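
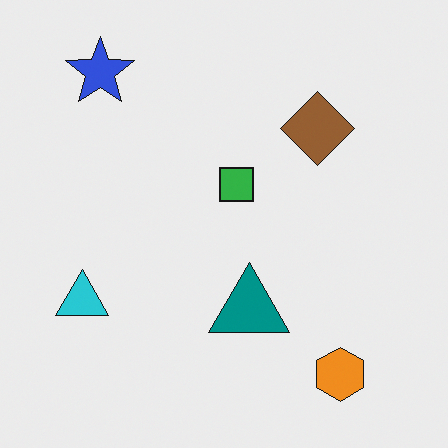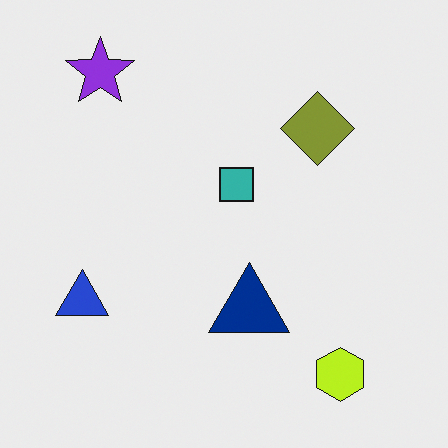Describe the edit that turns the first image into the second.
This is the original image hue-shifted by a small amount.

Every shape's color has rotated by the same amount around the hue wheel — a uniform hue shift.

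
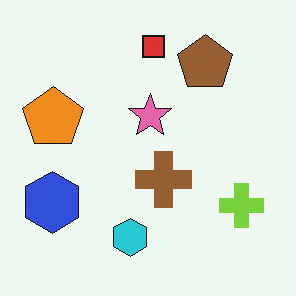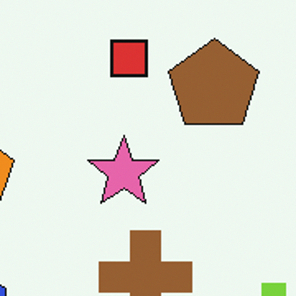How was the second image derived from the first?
The transformation is: cropped to a noticeably smaller region and rescaled.

The visible shapes are larger and the field of view is narrower; shapes near the original edges may be partly or wholly outside the frame — a crop-and-rescale.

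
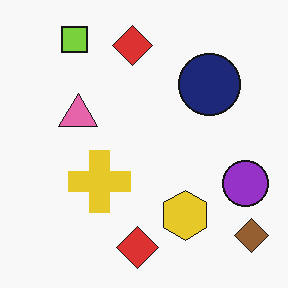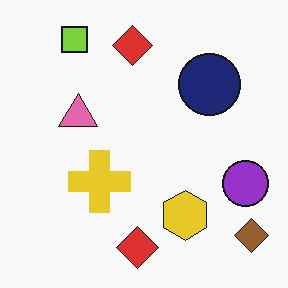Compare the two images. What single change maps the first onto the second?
This is the original image JPEG-compressed with visible artifacts.

Blocky 8×8 compression artifacts appear around shape edges and the flat background shows ringing — characteristic JPEG degradation.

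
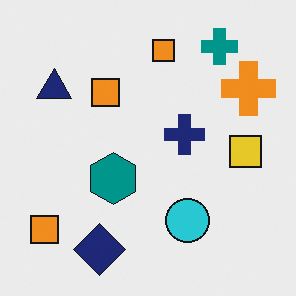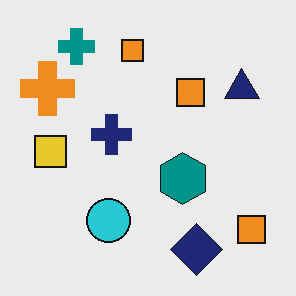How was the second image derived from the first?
This is the original image flipped horizontally (left ↔ right).

The orange cross is in the top-right of the first image and the top-left of the second — shapes on opposite sides of the vertical midline have swapped in a mirror flip.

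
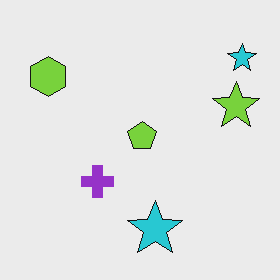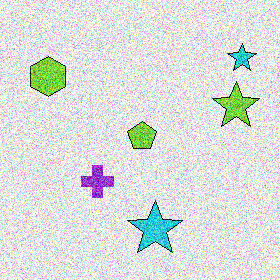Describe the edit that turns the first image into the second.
The transformation is: degraded with strong gaussian noise.

Random speckle covers the whole image, including the flat background.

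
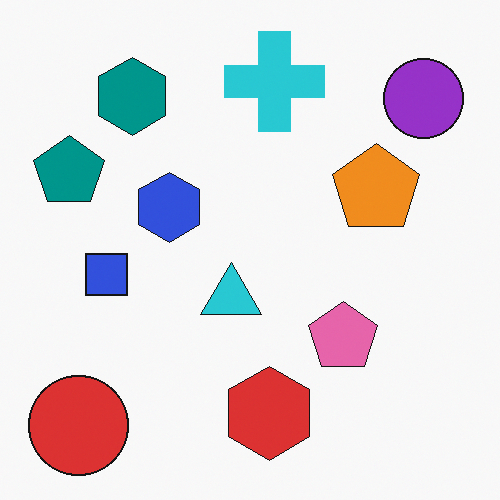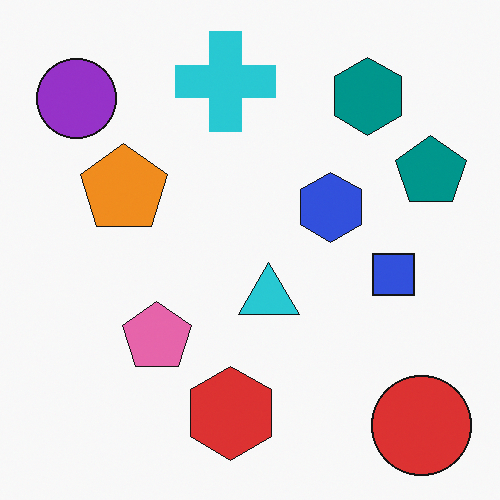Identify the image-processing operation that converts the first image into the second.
The second image is the first flipped horizontally (left ↔ right).

The teal pentagon is in the left of the first image and the right of the second — shapes on opposite sides of the vertical midline have swapped in a mirror flip.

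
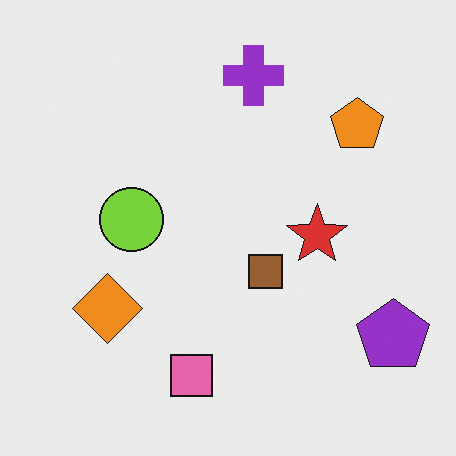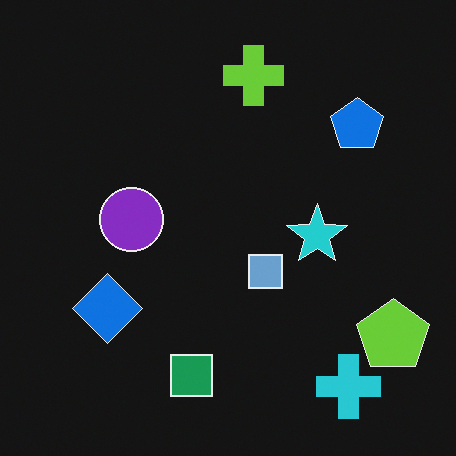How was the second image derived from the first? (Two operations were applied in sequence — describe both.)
It was color-inverted (negative), then overlaid with an additional cyan cross.

The light background has become dark and every shape's color is its complement — a photographic negative. A cyan cross appears in the second image that is absent from the first.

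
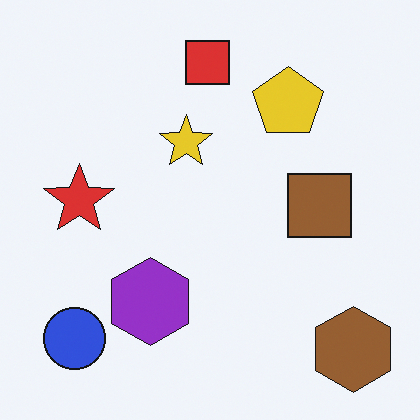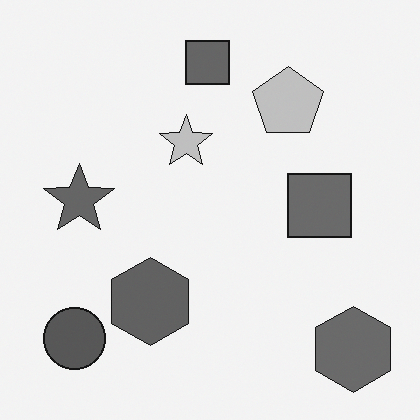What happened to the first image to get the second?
The second image is the first converted to grayscale.

All color is removed — every shape is now a shade of grey.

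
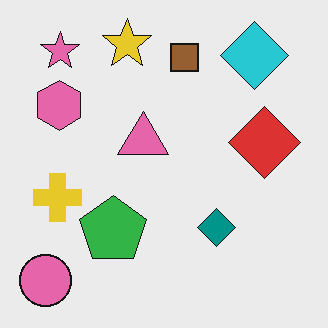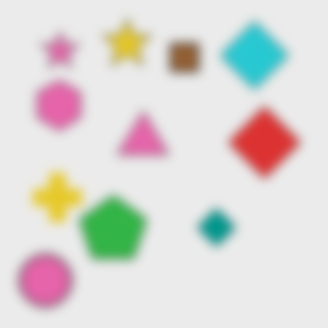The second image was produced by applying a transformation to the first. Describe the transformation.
It was strongly gaussian-blurred.

Shape edges and outlines are uniformly softened across the whole image.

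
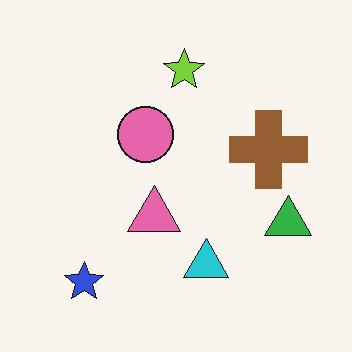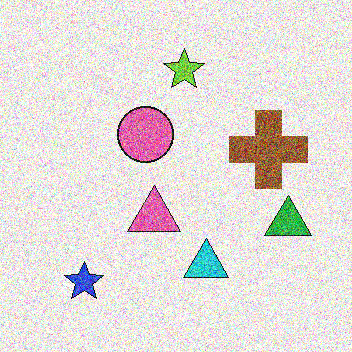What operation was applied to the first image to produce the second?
The image was degraded with a thick layer of grain.

Random speckle covers the whole image, including the flat background.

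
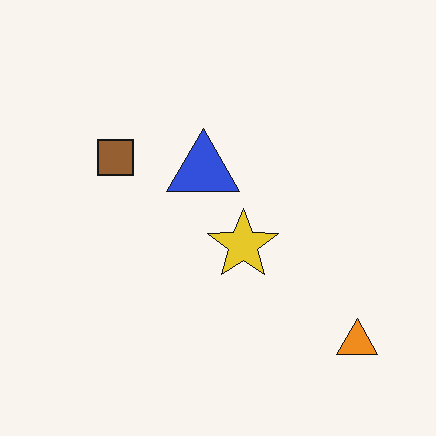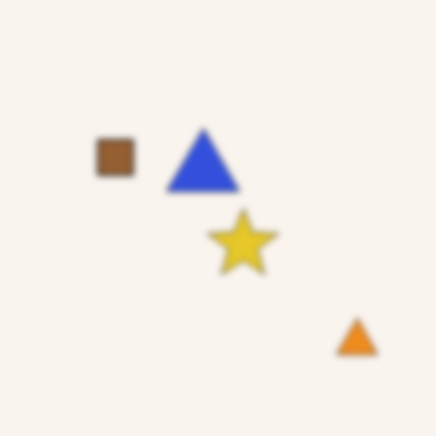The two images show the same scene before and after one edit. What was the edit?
The second image is the first moderately blurred.

Shape edges and outlines are uniformly softened across the whole image.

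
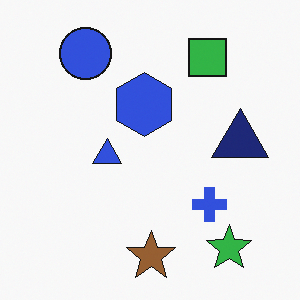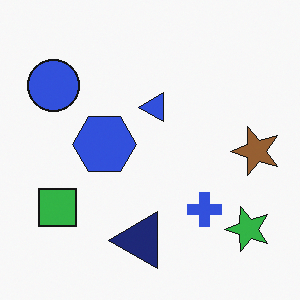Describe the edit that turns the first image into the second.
Transposed (reflected across the top-left ↔ bottom-right diagonal).

Shapes have swapped their row and column positions — what was in the top-right is now in the bottom-left — a diagonal reflection.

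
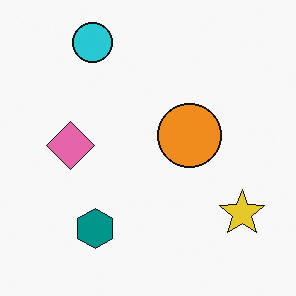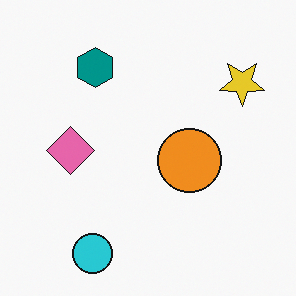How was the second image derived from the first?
The image was flipped vertically (top ↔ bottom).

The cyan circle is in the top-left of the first image and the bottom-left of the second — shapes on opposite sides of the horizontal midline have swapped in a mirror flip.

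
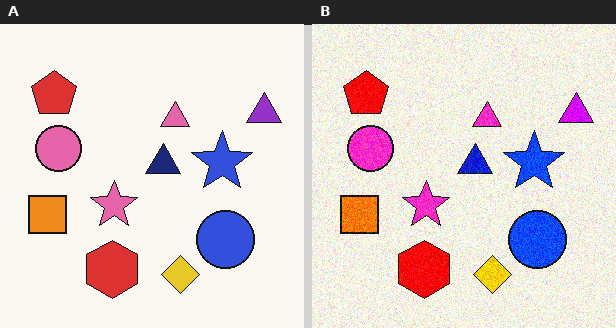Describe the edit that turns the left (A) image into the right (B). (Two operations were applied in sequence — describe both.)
It was made much more vivid (saturation change), then degraded with moderate additive noise.

All colors are more vivid — a global saturation change. Random speckle covers the whole image, including the flat background.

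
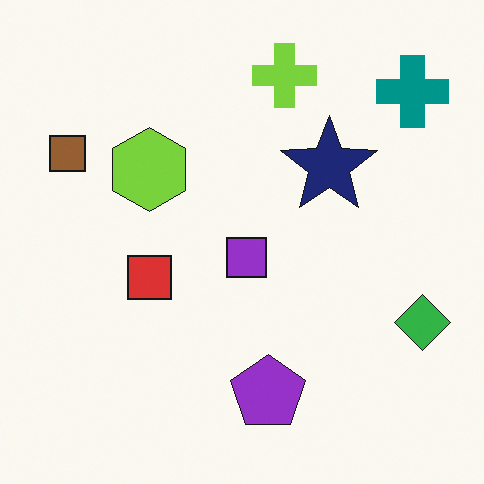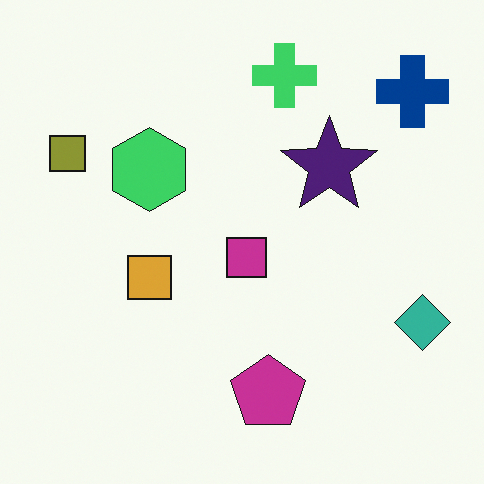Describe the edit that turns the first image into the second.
Hue-shifted slightly.

Every shape's color has rotated by the same amount around the hue wheel — a uniform hue shift.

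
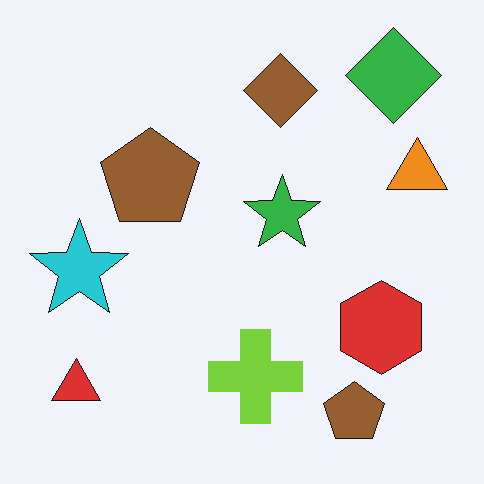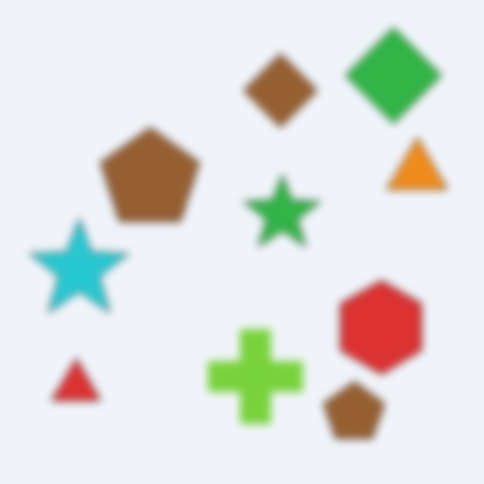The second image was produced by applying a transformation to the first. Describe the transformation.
It was moderately blurred.

Shape edges and outlines are uniformly softened across the whole image.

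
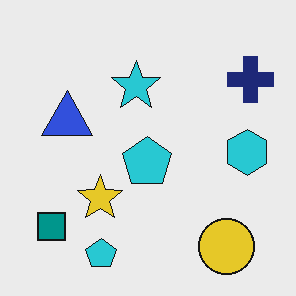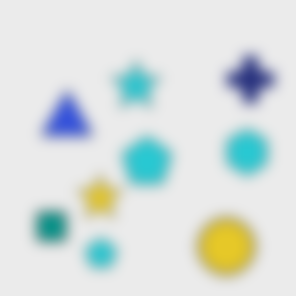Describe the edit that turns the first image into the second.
The image was strongly gaussian-blurred.

Shape edges and outlines are uniformly softened across the whole image.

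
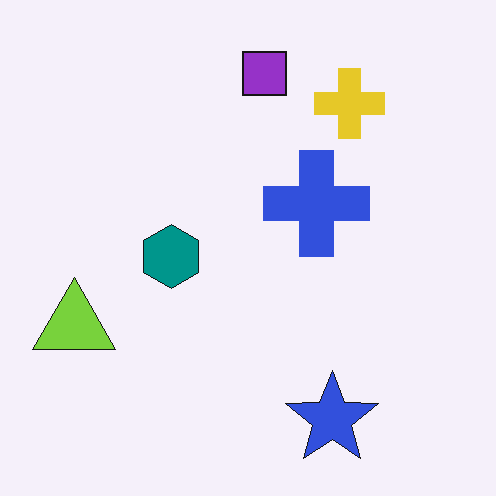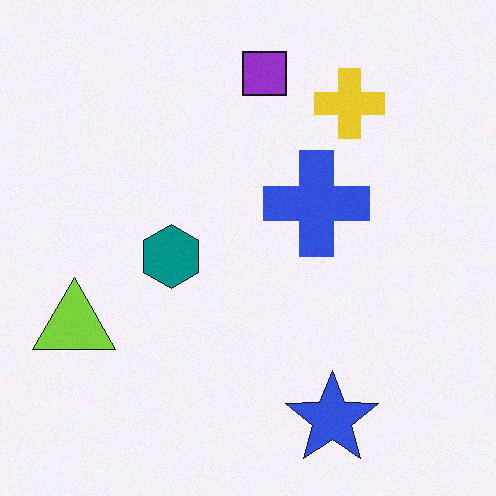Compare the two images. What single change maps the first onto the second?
Degraded with light additive noise.

Random speckle covers the whole image, including the flat background.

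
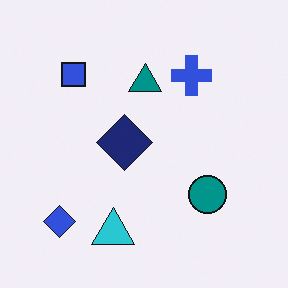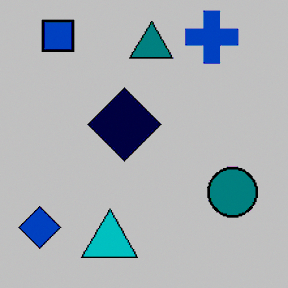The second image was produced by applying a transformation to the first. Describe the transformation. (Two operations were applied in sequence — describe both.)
Cropped to a modestly smaller region and rescaled, then aggressively posterized.

The visible shapes are larger and the field of view is narrower; shapes near the original edges may be partly or wholly outside the frame — a crop-and-rescale. Each flat color has snapped to a coarser quantized level — most visibly, the near-white background has dropped to a flat grey.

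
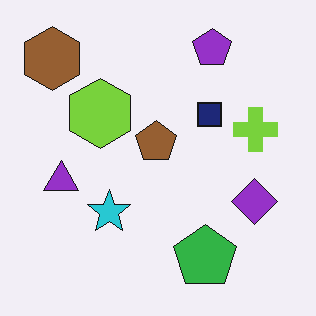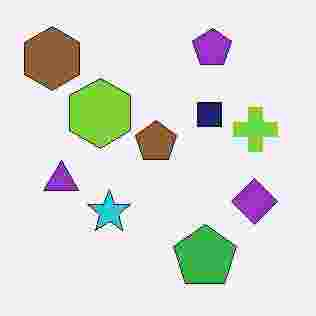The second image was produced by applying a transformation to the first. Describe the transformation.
The transformation is: degraded with heavy JPEG compression.

Blocky 8×8 compression artifacts appear around shape edges and the flat background shows ringing — characteristic JPEG degradation.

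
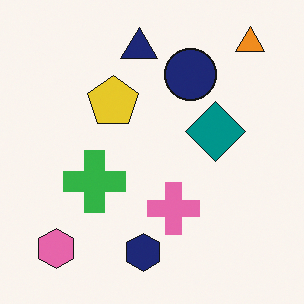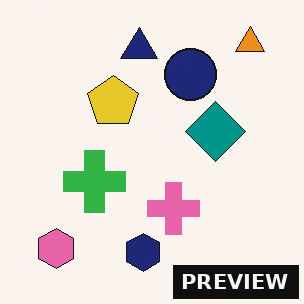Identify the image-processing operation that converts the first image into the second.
The image was watermarked with the text "PREVIEW" in the lower-right corner.

A dark label reading "PREVIEW" appears in the lower-right corner.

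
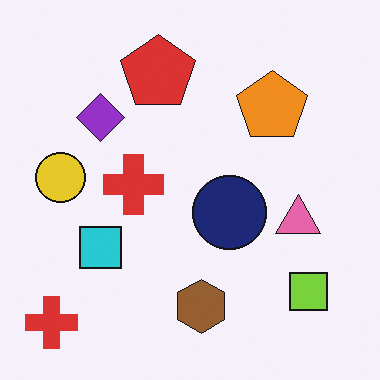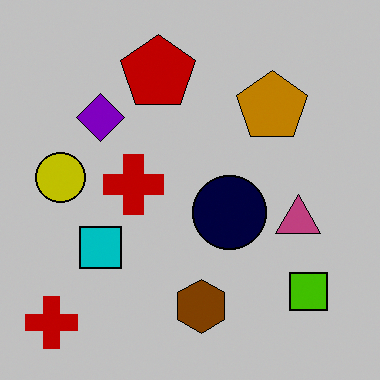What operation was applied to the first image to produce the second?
The transformation is: aggressively posterized.

Each flat color has snapped to a coarser quantized level — most visibly, the near-white background has dropped to a flat grey.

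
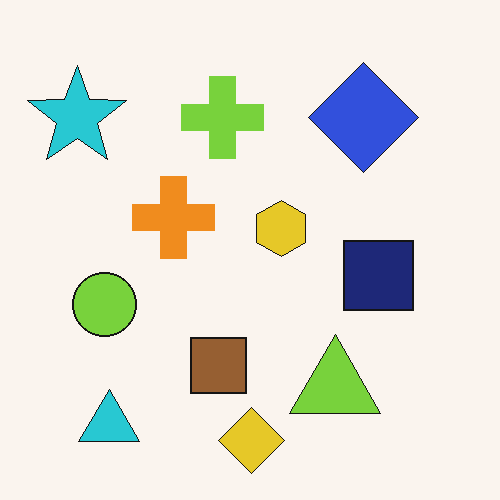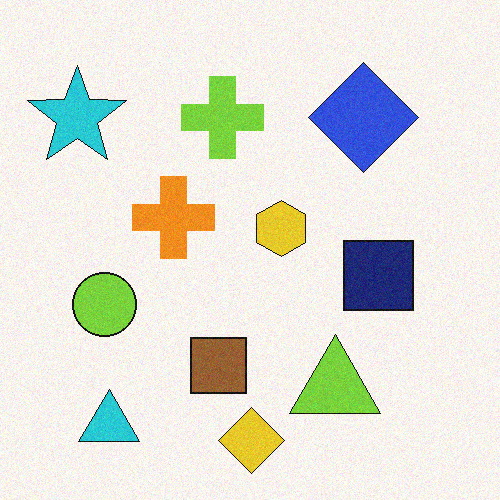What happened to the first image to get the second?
It was degraded with light additive noise.

Random speckle covers the whole image, including the flat background.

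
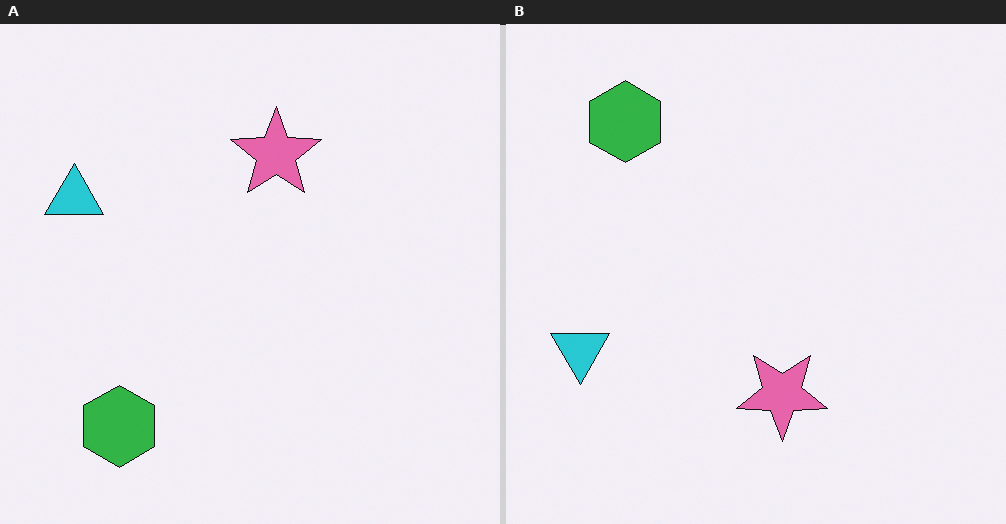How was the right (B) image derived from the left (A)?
The right (B) image is the left (A) flipped vertically (top ↔ bottom).

The green hexagon is in the bottom-left of the left (A) image and the top-left of the right (B) — shapes on opposite sides of the horizontal midline have swapped in a mirror flip.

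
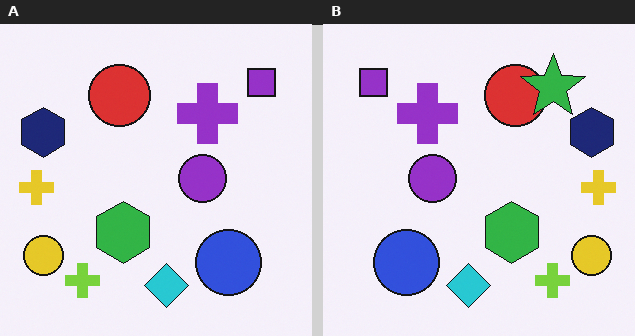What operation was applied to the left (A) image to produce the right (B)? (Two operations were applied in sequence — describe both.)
This is the original image flipped horizontally (left ↔ right), then overlaid with an additional green star.

The yellow cross is in the left of the left (A) image and the right of the right (B) — shapes on opposite sides of the vertical midline have swapped in a mirror flip. A green star appears in the right (B) image that is absent from the left (A).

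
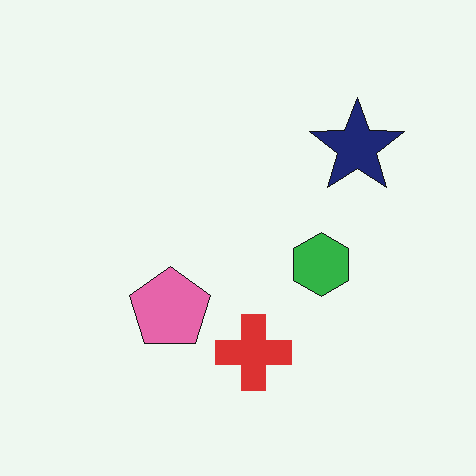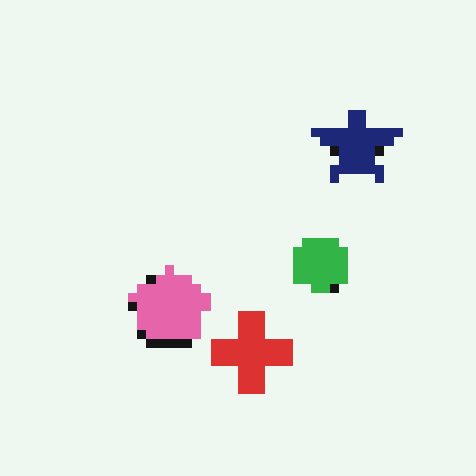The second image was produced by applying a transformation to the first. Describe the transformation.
Coarsely pixelated.

Shapes are reduced to large square blocks; fine edges and outlines are lost — a downscale-then-upscale (mosaic) effect.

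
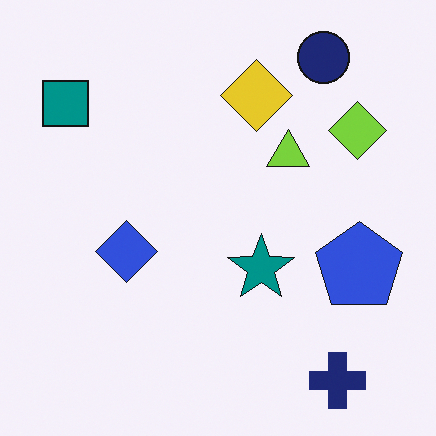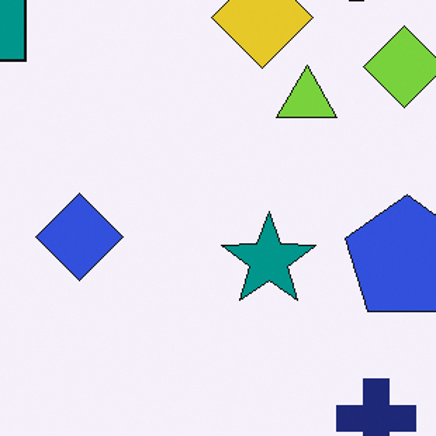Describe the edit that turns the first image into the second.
The second image is the first cropped to a modestly smaller region and rescaled.

The visible shapes are larger and the field of view is narrower; shapes near the original edges may be partly or wholly outside the frame — a crop-and-rescale.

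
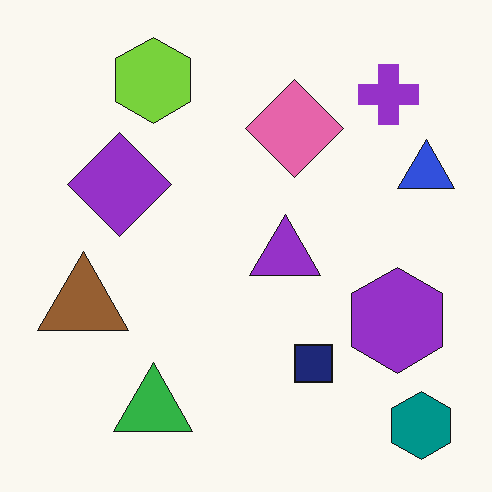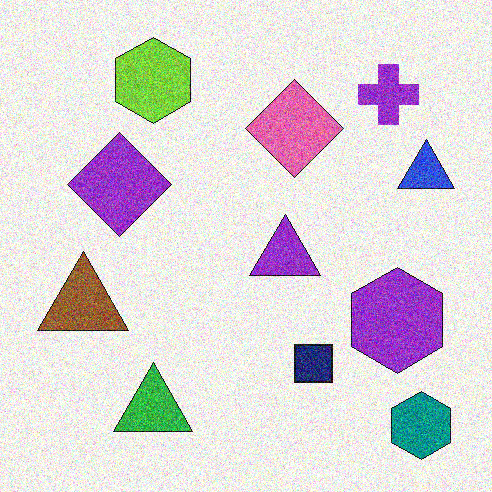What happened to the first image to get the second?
The image was degraded with a thick layer of grain.

Random speckle covers the whole image, including the flat background.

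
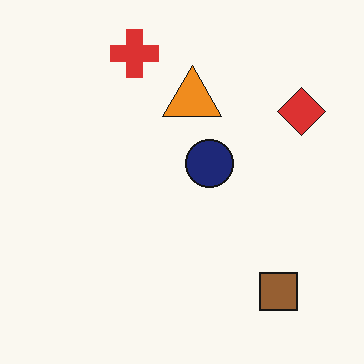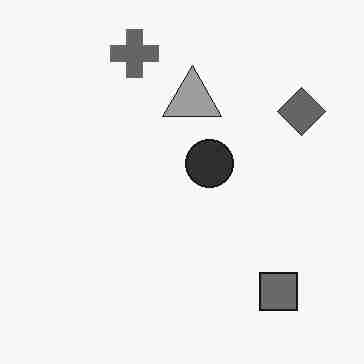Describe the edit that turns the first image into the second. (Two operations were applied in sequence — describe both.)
The transformation is: converted to grayscale, then degraded with heavy JPEG compression.

All color is removed — every shape is now a shade of grey. Blocky 8×8 compression artifacts appear around shape edges and the flat background shows ringing — characteristic JPEG degradation.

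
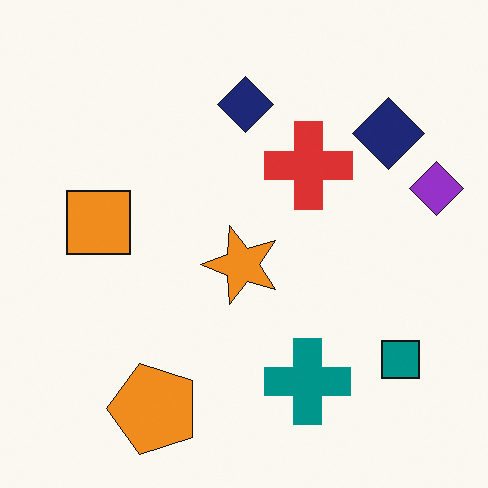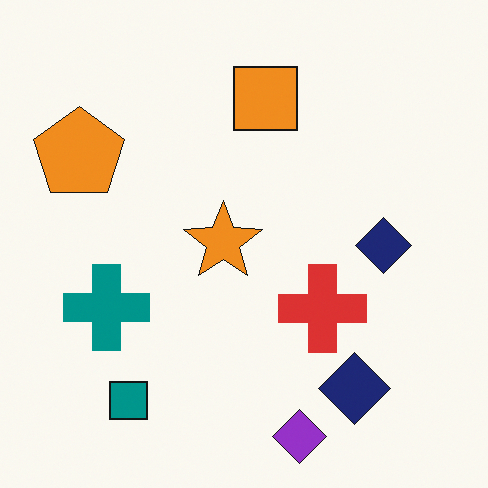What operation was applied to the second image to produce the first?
This is the original image rotated 90° counter-clockwise.

The purple diamond sits in the bottom of the second image and the right of the first — consistent with a whole-image 90° counter-clockwise rotation.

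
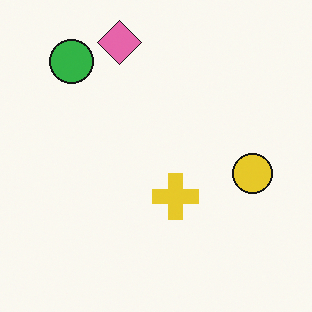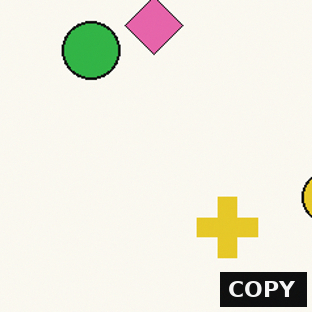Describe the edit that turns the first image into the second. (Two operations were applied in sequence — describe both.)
The transformation is: cropped slightly and scaled back up, then watermarked with the text "COPY" in the lower-right corner.

The visible shapes are larger and the field of view is narrower; shapes near the original edges may be partly or wholly outside the frame — a crop-and-rescale. A dark label reading "COPY" appears in the lower-right corner.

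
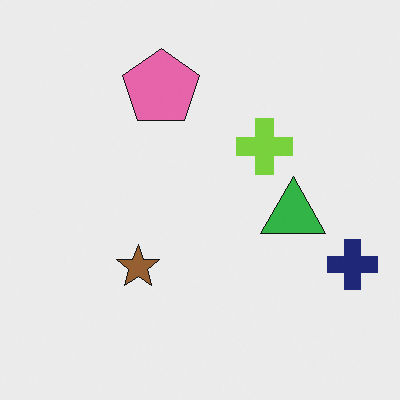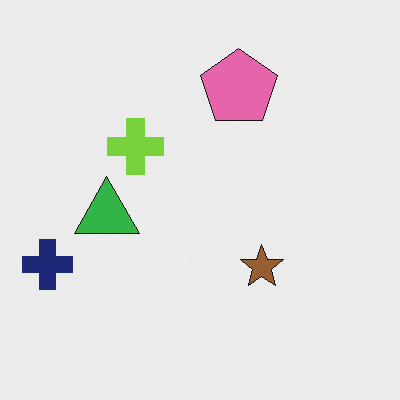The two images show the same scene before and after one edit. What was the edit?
This is the original image flipped horizontally (left ↔ right).

The navy cross is in the right of the first image and the left of the second — shapes on opposite sides of the vertical midline have swapped in a mirror flip.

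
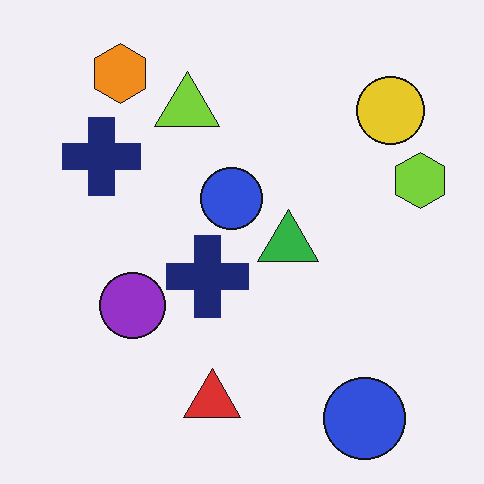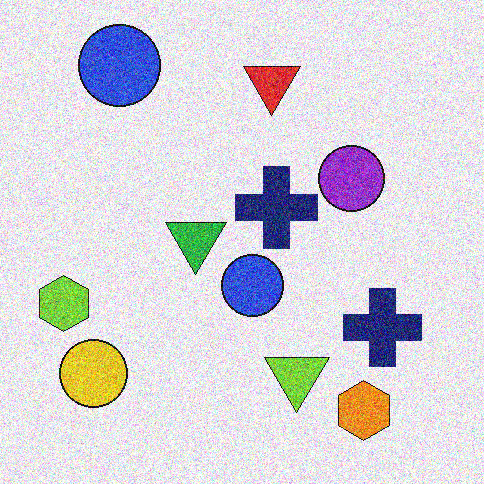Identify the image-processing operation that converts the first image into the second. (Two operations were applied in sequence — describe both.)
This is the original image rotated 180°, then degraded with strong gaussian noise.

The orange hexagon sits in the top-left of the first image and the bottom-right of the second — consistent with a whole-image 180° rotation. Random speckle covers the whole image, including the flat background.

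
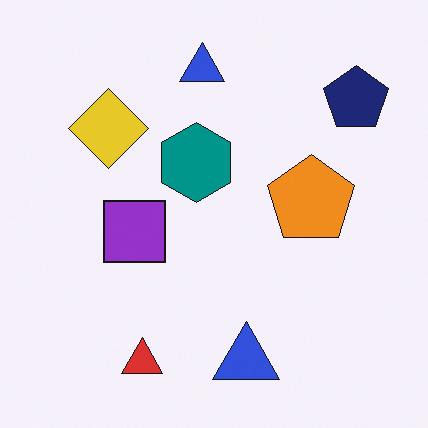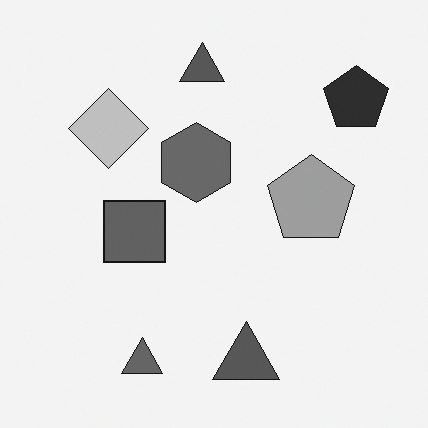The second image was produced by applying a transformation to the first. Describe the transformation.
The image was converted to grayscale.

All color is removed — every shape is now a shade of grey.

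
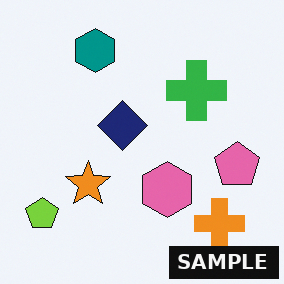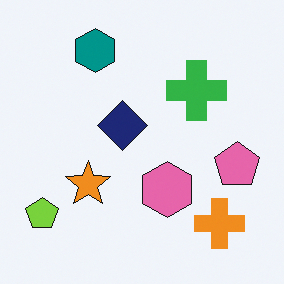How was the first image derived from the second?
The transformation is: watermarked with the text "SAMPLE" in the lower-right corner.

A dark label reading "SAMPLE" appears in the lower-right corner.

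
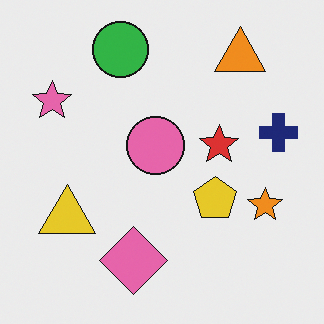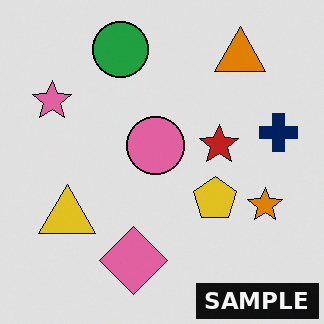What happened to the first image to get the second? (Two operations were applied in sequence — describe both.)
The transformation is: moderately posterized, then watermarked with the text "SAMPLE" in the lower-right corner.

Each flat color has snapped to a coarser quantized level — most visibly, the near-white background has dropped to a flat grey. A dark label reading "SAMPLE" appears in the lower-right corner.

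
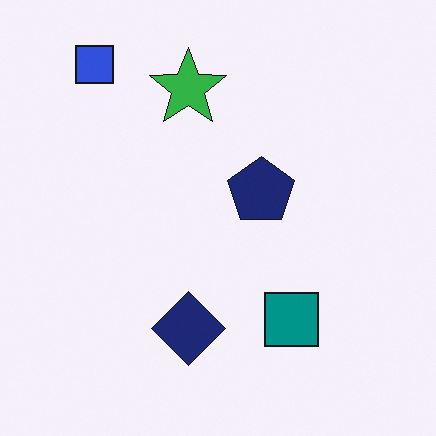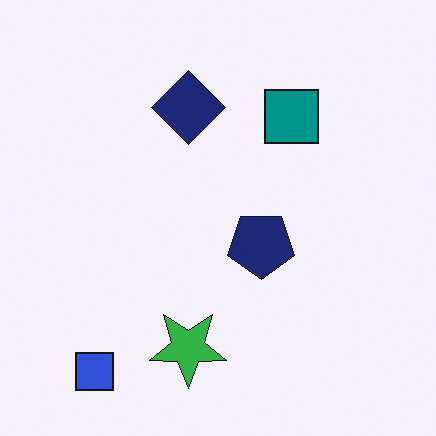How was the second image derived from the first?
The transformation is: flipped vertically (top ↔ bottom).

The blue square is in the top-left of the first image and the bottom-left of the second — shapes on opposite sides of the horizontal midline have swapped in a mirror flip.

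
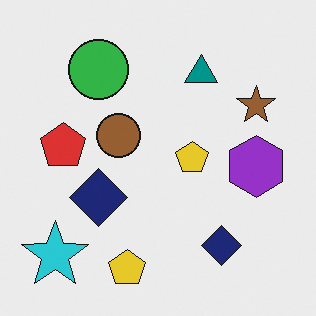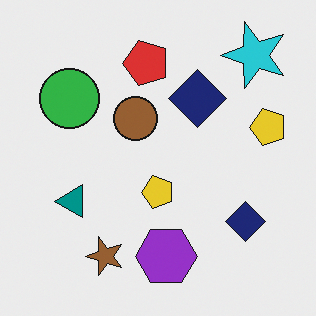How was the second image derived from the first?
This is the original image transposed (reflected across the top-left ↔ bottom-right diagonal).

Shapes have swapped their row and column positions — what was in the top-right is now in the bottom-left — a diagonal reflection.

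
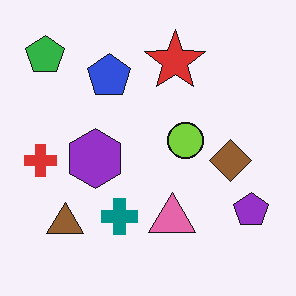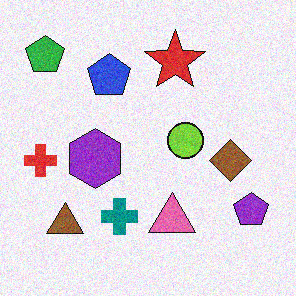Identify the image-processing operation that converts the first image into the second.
The image was degraded with visible gaussian noise.

Random speckle covers the whole image, including the flat background.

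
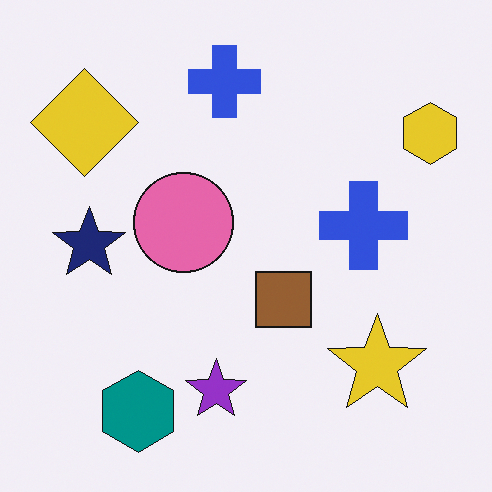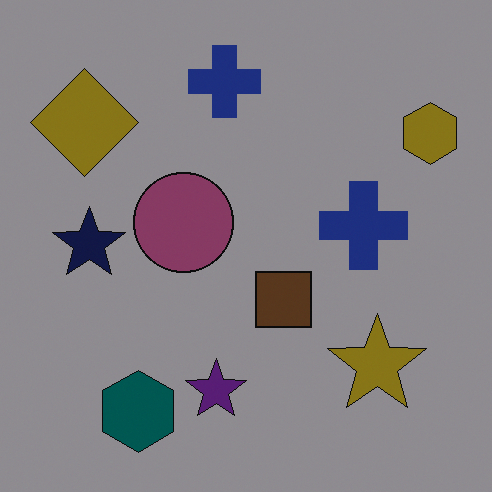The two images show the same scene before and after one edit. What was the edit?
It was substantially darkened.

Every pixel — background and shapes alike — is uniformly darkened.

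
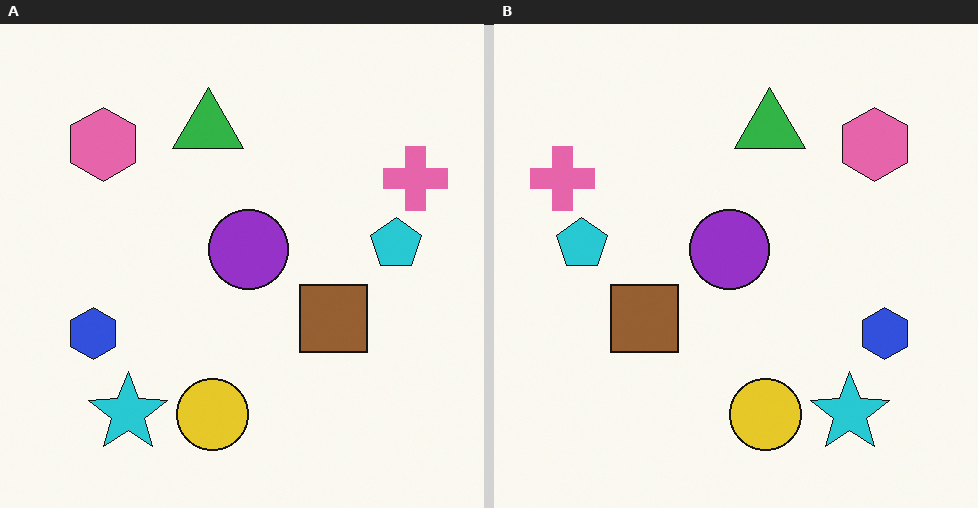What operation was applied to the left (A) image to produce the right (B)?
The right (B) image is the left (A) flipped horizontally (left ↔ right).

The pink cross is in the top-right of the left (A) image and the top-left of the right (B) — shapes on opposite sides of the vertical midline have swapped in a mirror flip.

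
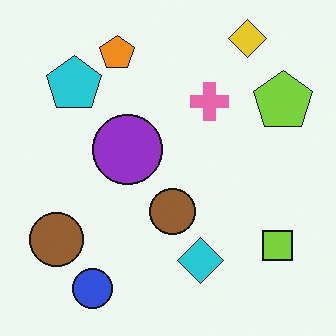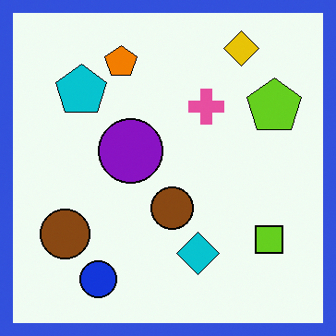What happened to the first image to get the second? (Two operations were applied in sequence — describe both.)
The second image is the first given slightly increased contrast, then framed with a blue border.

Tones are pushed away from mid-grey across the whole image — a global contrast change. A solid blue frame runs around the edge of the second image, with the content slightly shrunk inside it.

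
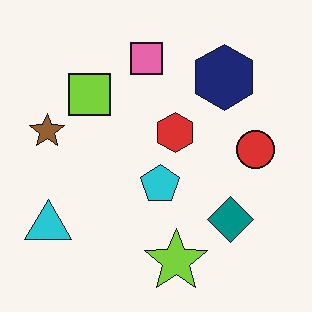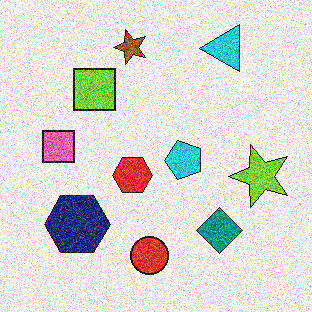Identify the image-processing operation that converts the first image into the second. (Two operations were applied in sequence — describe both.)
Transposed (reflected across the top-left ↔ bottom-right diagonal), then degraded with a thick layer of grain.

Shapes have swapped their row and column positions — what was in the top-right is now in the bottom-left — a diagonal reflection. Random speckle covers the whole image, including the flat background.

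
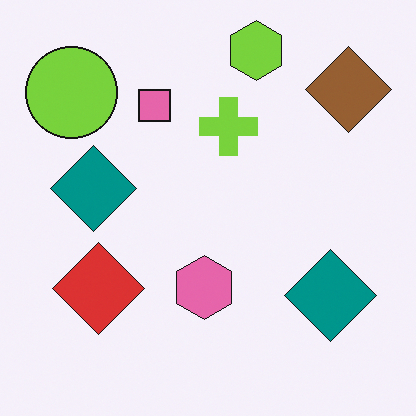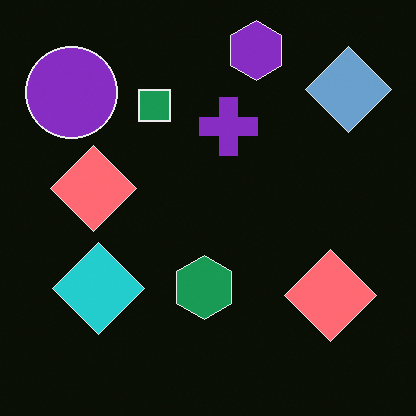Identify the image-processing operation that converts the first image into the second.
The image was color-inverted (negative).

The light background has become dark and every shape's color is its complement — a photographic negative.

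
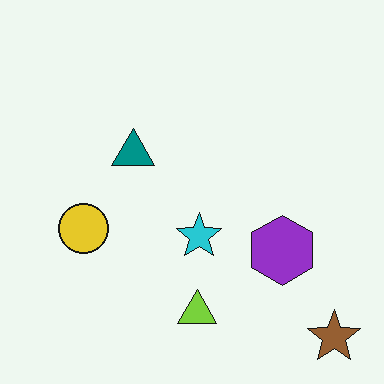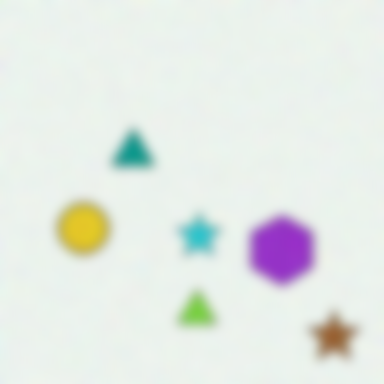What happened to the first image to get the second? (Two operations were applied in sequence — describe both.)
The transformation is: degraded with moderate additive noise, then strongly gaussian-blurred.

Random speckle covers the whole image, including the flat background. Shape edges and outlines are uniformly softened across the whole image.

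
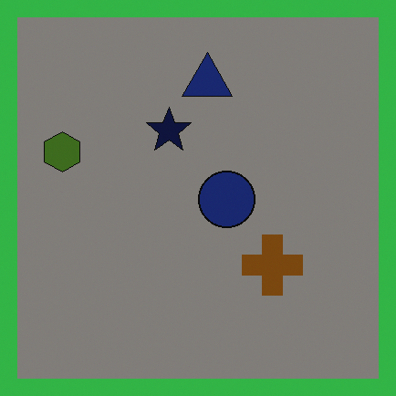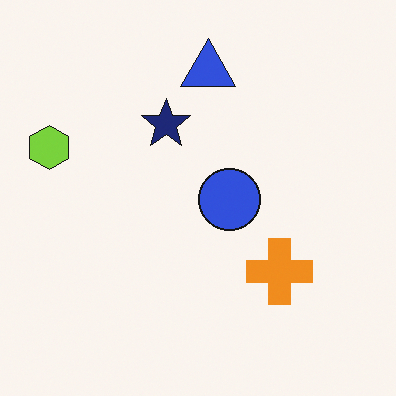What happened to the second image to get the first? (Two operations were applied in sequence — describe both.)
This is the original image darkened a lot, then framed with a green border.

Every pixel — background and shapes alike — is uniformly darkened. A solid green frame runs around the edge of the first image, with the content slightly shrunk inside it.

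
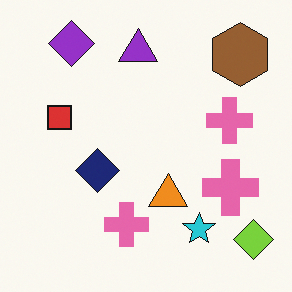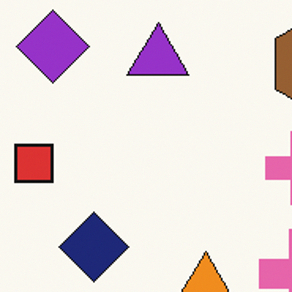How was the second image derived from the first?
It was cropped slightly and scaled back up.

The visible shapes are larger and the field of view is narrower; shapes near the original edges may be partly or wholly outside the frame — a crop-and-rescale.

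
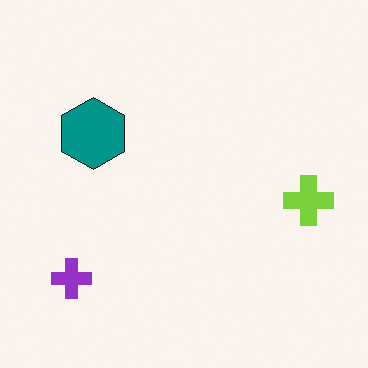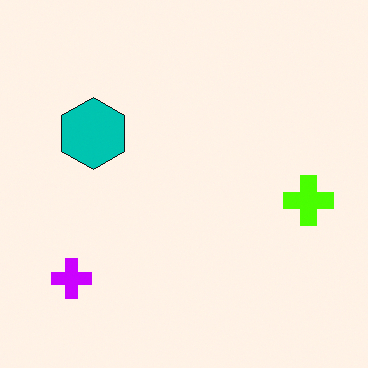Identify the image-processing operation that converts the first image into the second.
It was made much more vivid (saturation change).

All colors are more vivid — a global saturation change.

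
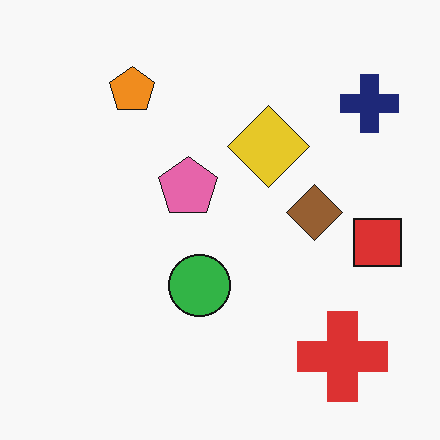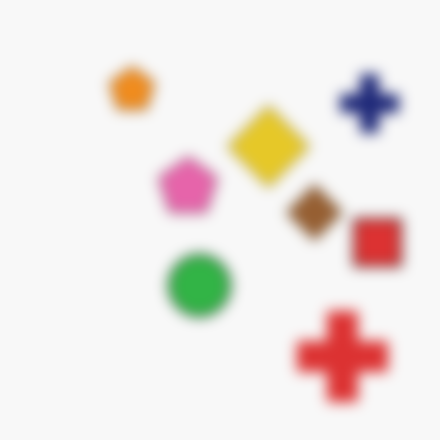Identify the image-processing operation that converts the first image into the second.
The second image is the first strongly gaussian-blurred.

Shape edges and outlines are uniformly softened across the whole image.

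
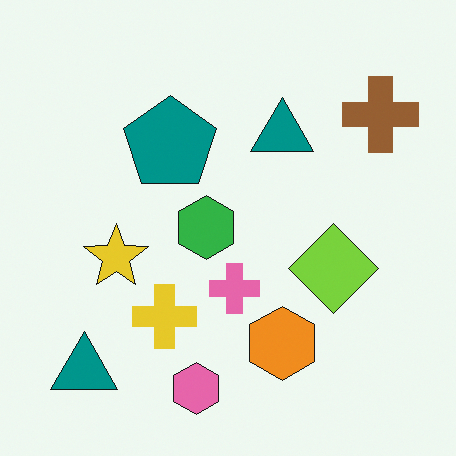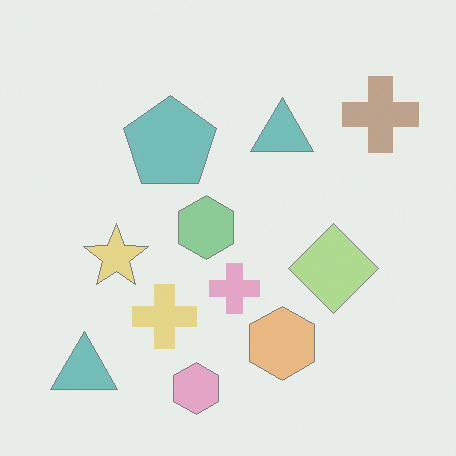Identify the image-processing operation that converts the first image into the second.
It was washed out (contrast reduced).

Tones are pushed toward mid-grey across the whole image — a global contrast change.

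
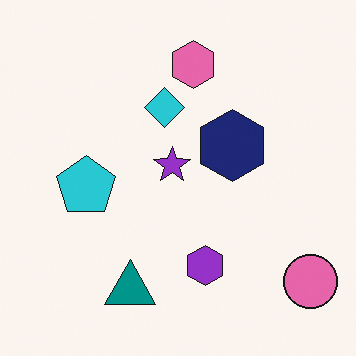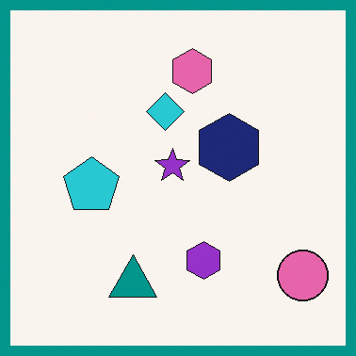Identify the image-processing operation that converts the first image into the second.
Framed with a teal border.

A solid teal frame runs around the edge of the second image, with the content slightly shrunk inside it.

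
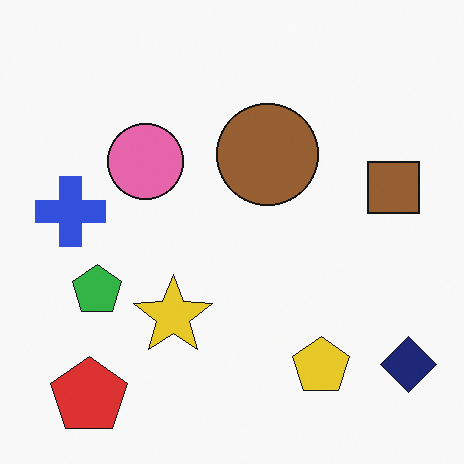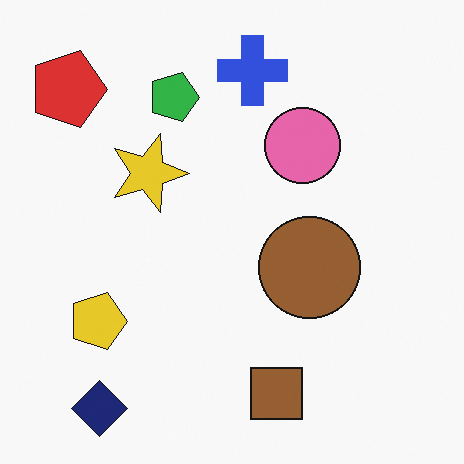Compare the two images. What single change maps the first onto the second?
The second image is the first rotated 90° clockwise.

The navy diamond sits in the bottom-right of the first image and the bottom-left of the second — consistent with a whole-image 90° clockwise rotation.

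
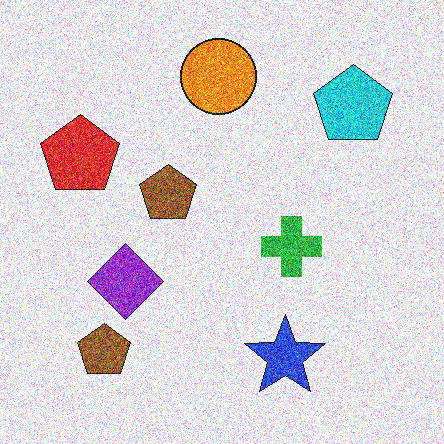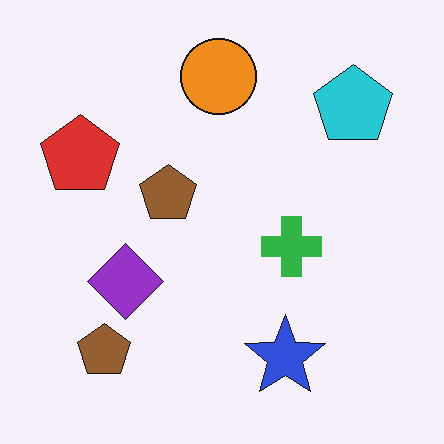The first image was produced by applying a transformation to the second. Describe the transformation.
The first image is the second degraded with a thick layer of grain.

Random speckle covers the whole image, including the flat background.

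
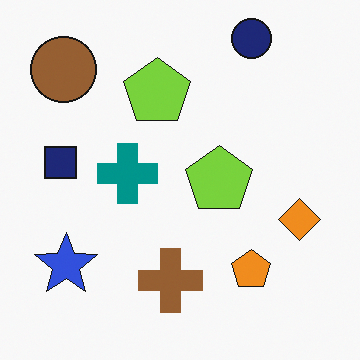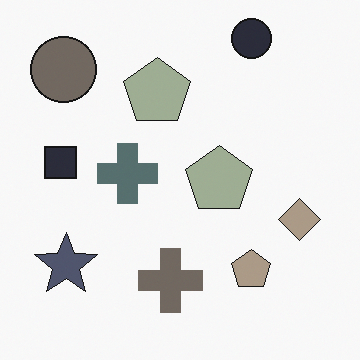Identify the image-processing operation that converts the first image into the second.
Made much more muted (saturation change).

All colors are more muted and greyish — a global saturation change.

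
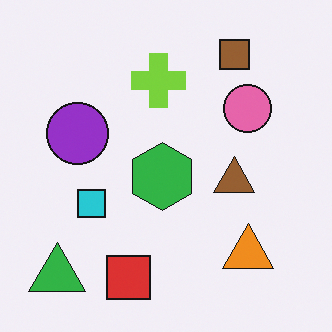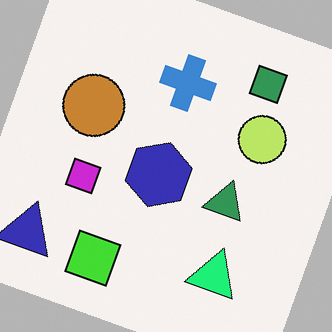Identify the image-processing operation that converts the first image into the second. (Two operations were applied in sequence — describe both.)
Hue-shifted by a moderate amount, then rotated clockwise by a moderate amount.

Every shape's color has rotated by the same amount around the hue wheel — a uniform hue shift. Every shape is tilted by the same angle and the image corners show triangular fill wedges — a whole-image rotation by a non-right angle.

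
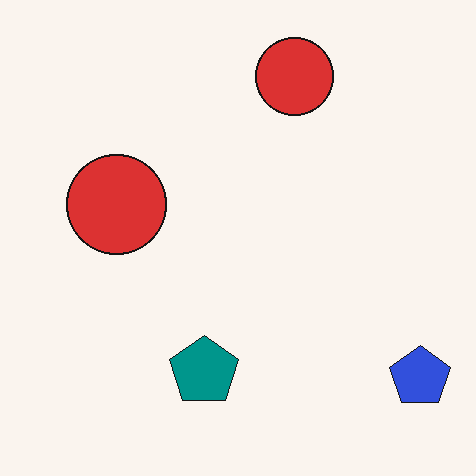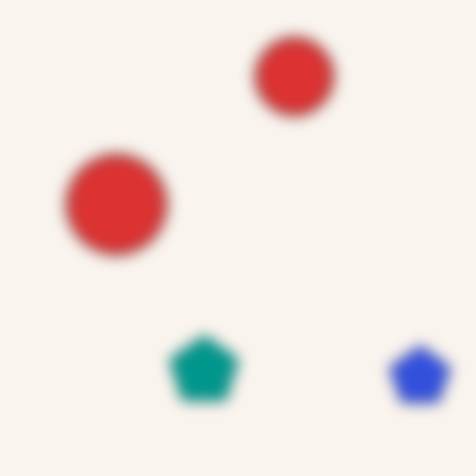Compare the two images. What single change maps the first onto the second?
It was heavily blurred.

Shape edges and outlines are uniformly softened across the whole image.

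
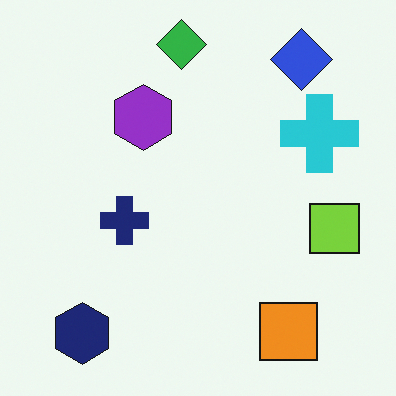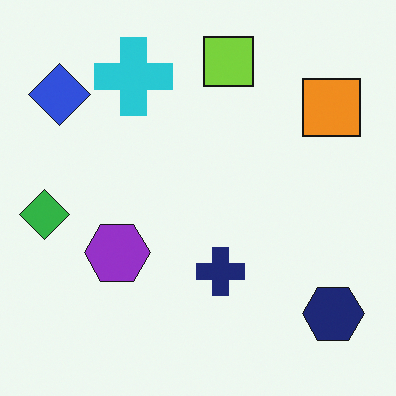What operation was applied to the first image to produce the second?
This is the original image rotated 90° counter-clockwise.

The navy hexagon sits in the bottom-left of the first image and the bottom-right of the second — consistent with a whole-image 90° counter-clockwise rotation.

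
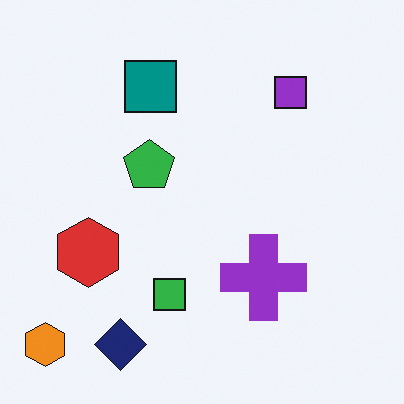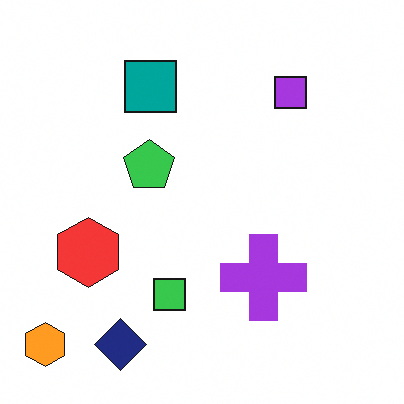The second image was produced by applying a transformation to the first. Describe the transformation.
It was brightened a little.

Every pixel — background and shapes alike — is uniformly brightened.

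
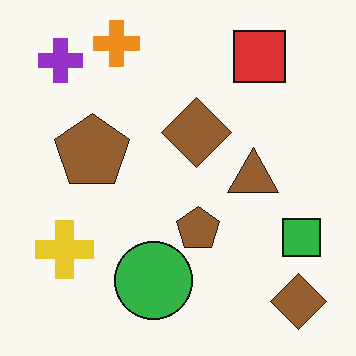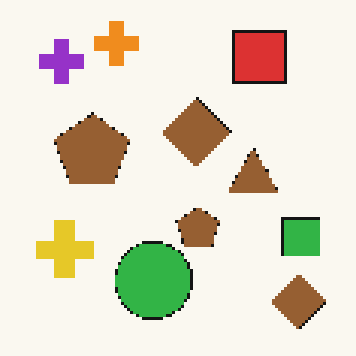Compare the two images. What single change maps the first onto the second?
The transformation is: lightly pixelated (a mild mosaic effect).

Shapes are reduced to large square blocks; fine edges and outlines are lost — a downscale-then-upscale (mosaic) effect.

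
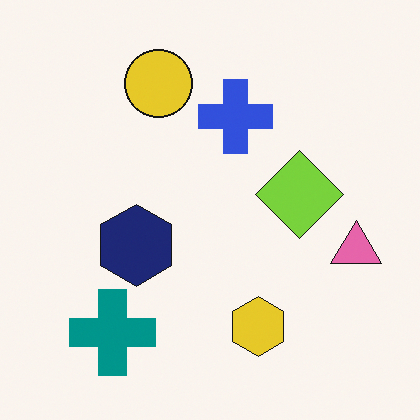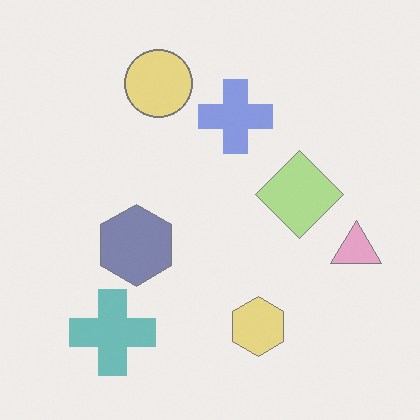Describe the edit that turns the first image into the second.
It was washed out (contrast reduced).

Tones are pushed toward mid-grey across the whole image — a global contrast change.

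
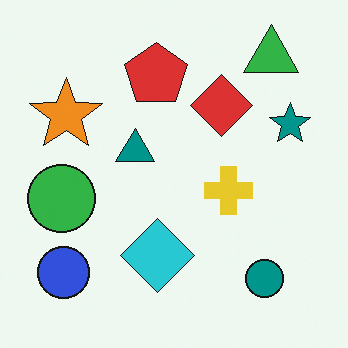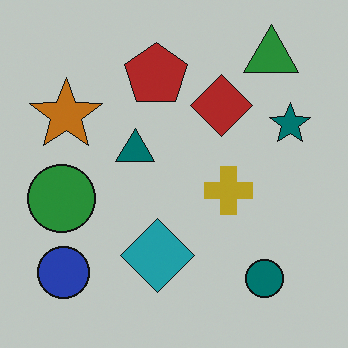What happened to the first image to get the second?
The transformation is: darkened a little.

Every pixel — background and shapes alike — is uniformly darkened.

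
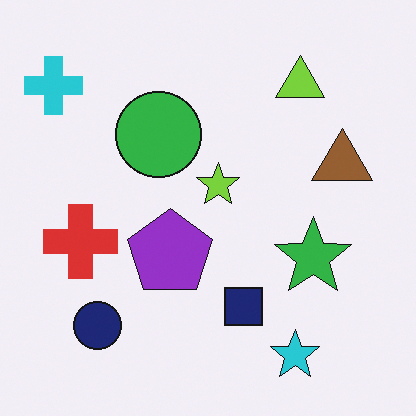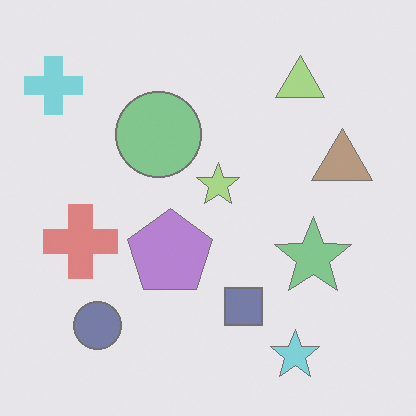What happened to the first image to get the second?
The second image is the first given much lower contrast.

Tones are pushed toward mid-grey across the whole image — a global contrast change.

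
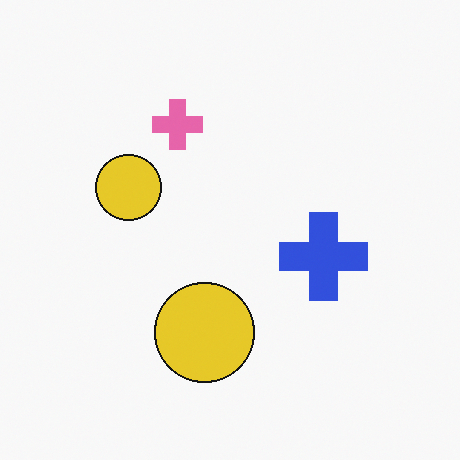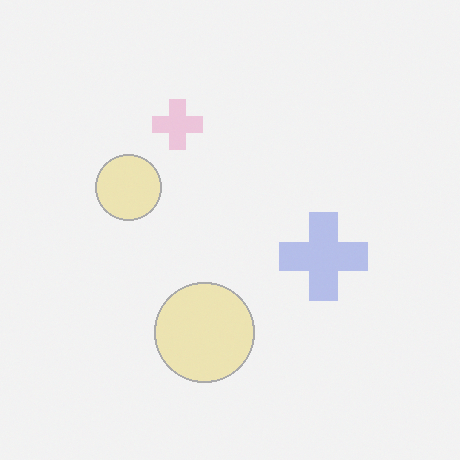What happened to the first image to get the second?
The transformation is: given much lower contrast.

Tones are pushed toward mid-grey across the whole image — a global contrast change.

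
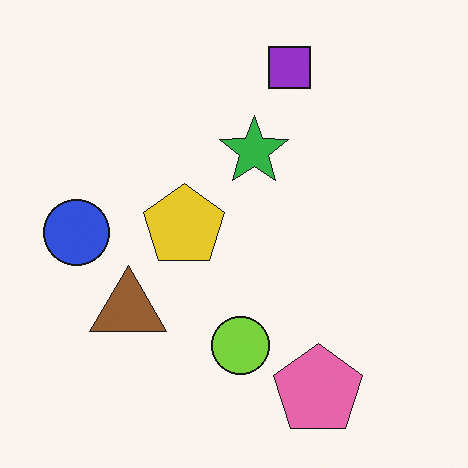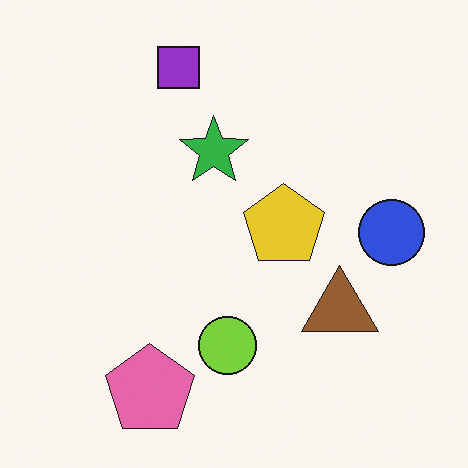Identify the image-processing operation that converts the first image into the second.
Flipped horizontally (left ↔ right).

The blue circle is in the left of the first image and the right of the second — shapes on opposite sides of the vertical midline have swapped in a mirror flip.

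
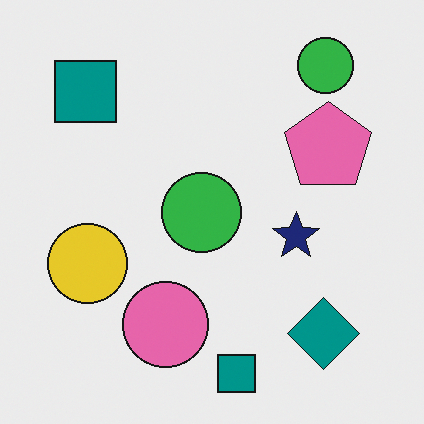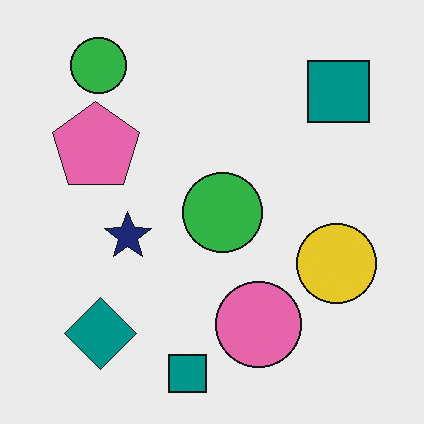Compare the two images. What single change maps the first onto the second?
The second image is the first flipped horizontally (left ↔ right).

The yellow circle is in the left of the first image and the right of the second — shapes on opposite sides of the vertical midline have swapped in a mirror flip.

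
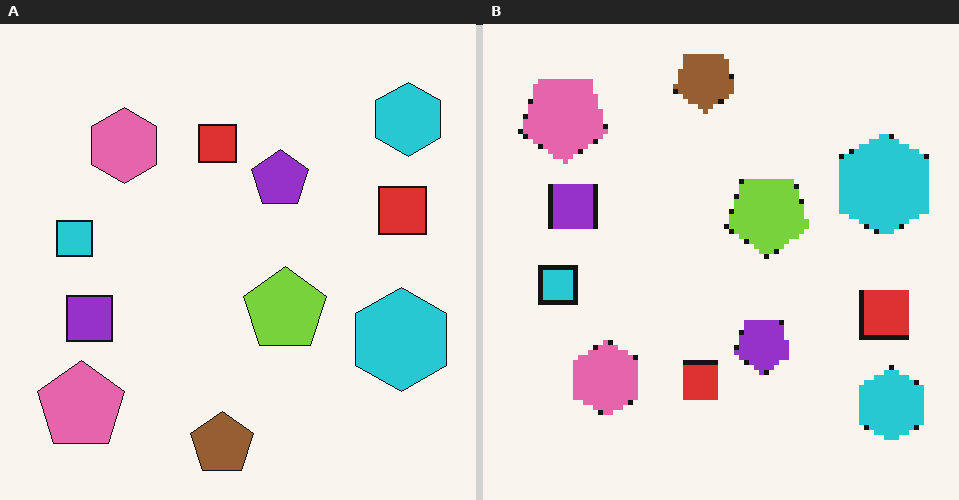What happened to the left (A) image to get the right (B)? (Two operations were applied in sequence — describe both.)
Flipped vertically (top ↔ bottom), then mildly pixelated.

The brown pentagon is in the bottom of the left (A) image and the top of the right (B) — shapes on opposite sides of the horizontal midline have swapped in a mirror flip. Shapes are reduced to large square blocks; fine edges and outlines are lost — a downscale-then-upscale (mosaic) effect.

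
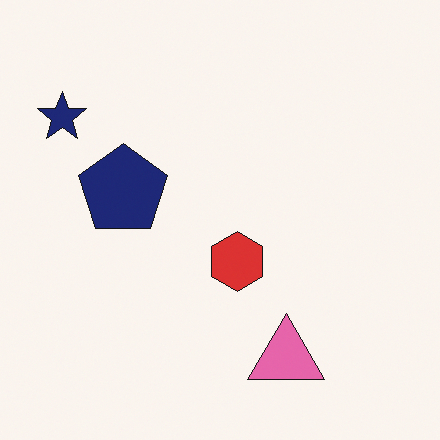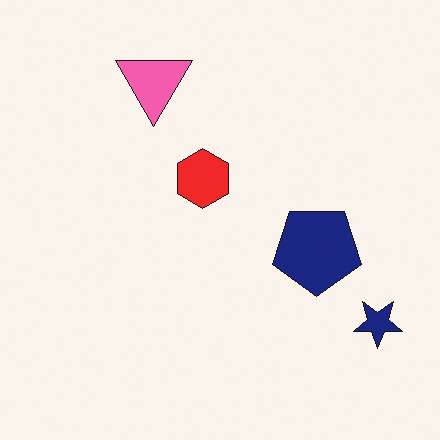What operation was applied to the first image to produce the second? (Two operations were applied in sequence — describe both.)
The second image is the first rotated 180°, then slightly oversaturated.

The navy star sits in the top-left of the first image and the bottom-right of the second — consistent with a whole-image 180° rotation. All colors are more vivid — a global saturation change.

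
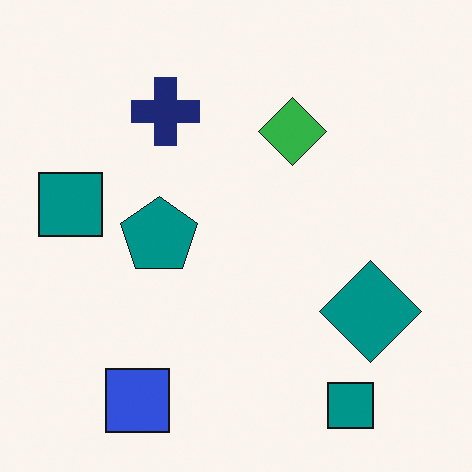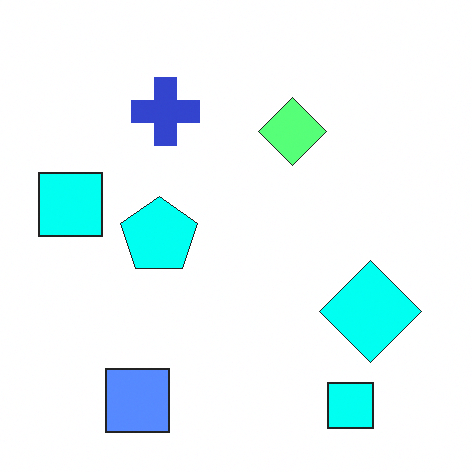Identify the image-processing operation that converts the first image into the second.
This is the original image brightened a lot.

Every pixel — background and shapes alike — is uniformly brightened.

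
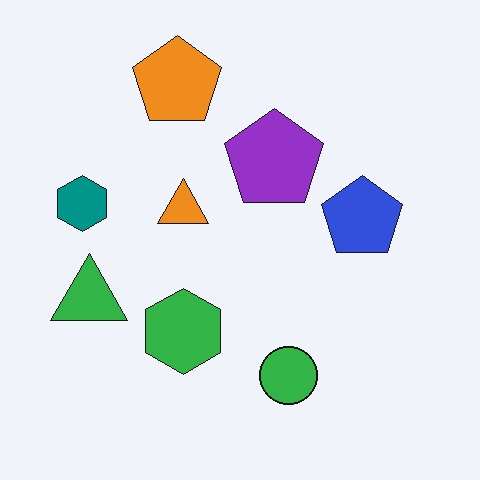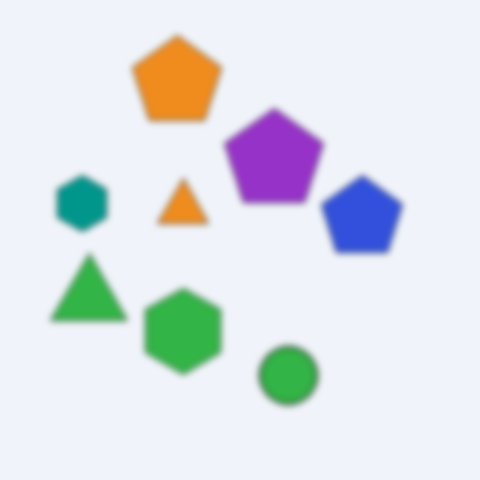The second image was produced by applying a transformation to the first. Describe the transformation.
The image was noticeably gaussian-blurred.

Shape edges and outlines are uniformly softened across the whole image.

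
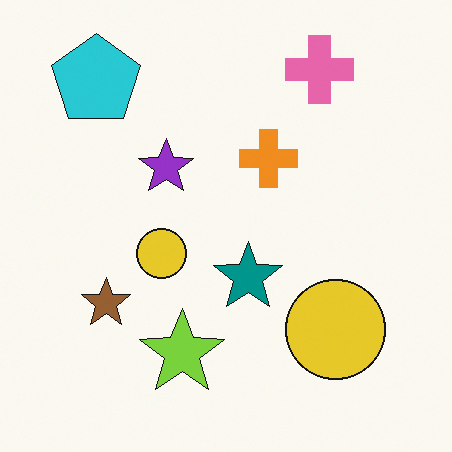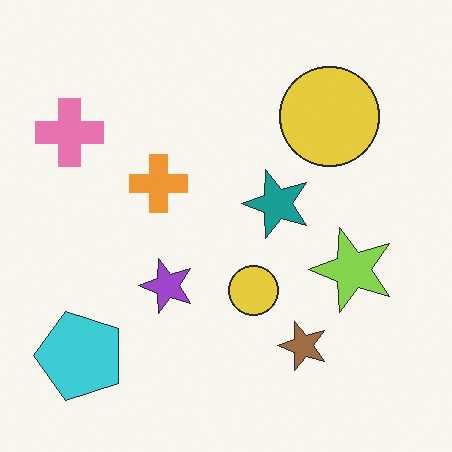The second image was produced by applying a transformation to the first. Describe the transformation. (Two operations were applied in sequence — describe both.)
Given slightly reduced contrast, then rotated 90° counter-clockwise.

Tones are pushed toward mid-grey across the whole image — a global contrast change. The cyan pentagon sits in the top-left of the first image and the bottom-left of the second — consistent with a whole-image 90° counter-clockwise rotation.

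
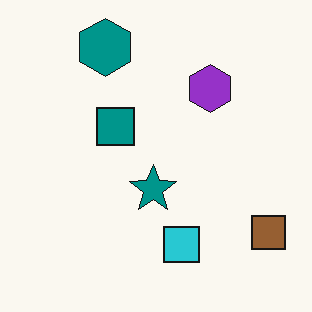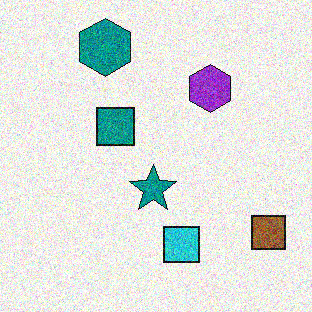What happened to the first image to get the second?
Degraded with heavy additive noise.

Random speckle covers the whole image, including the flat background.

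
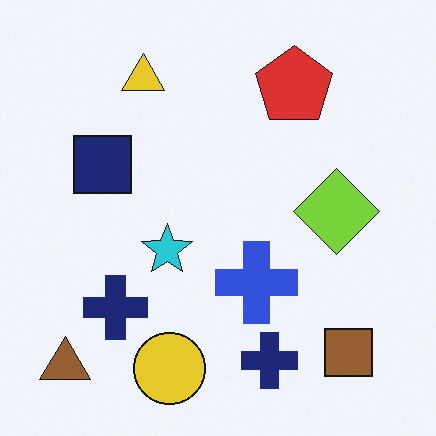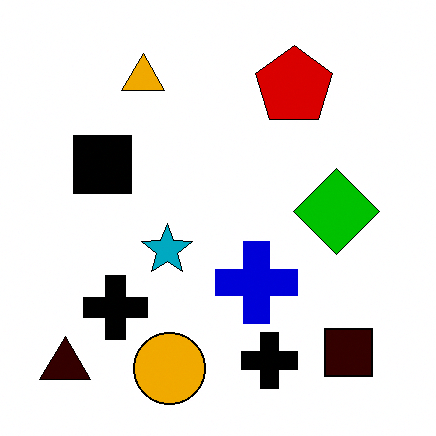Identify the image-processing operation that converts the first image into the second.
The image was given much higher contrast.

Tones are pushed away from mid-grey across the whole image — a global contrast change.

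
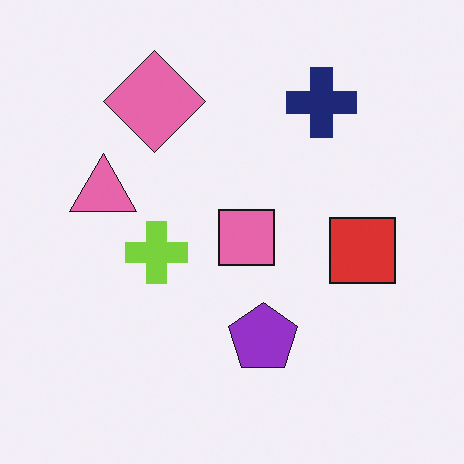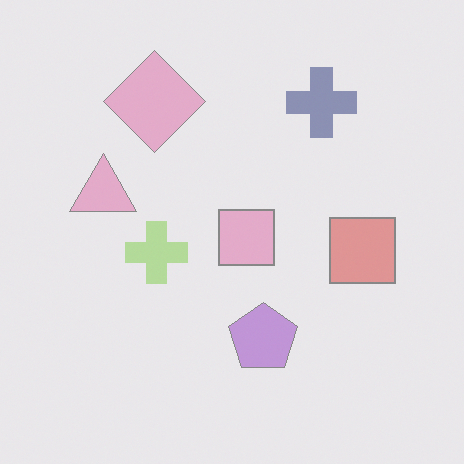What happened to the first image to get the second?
This is the original image given much lower contrast.

Tones are pushed toward mid-grey across the whole image — a global contrast change.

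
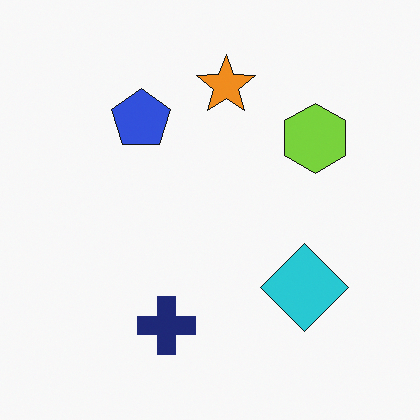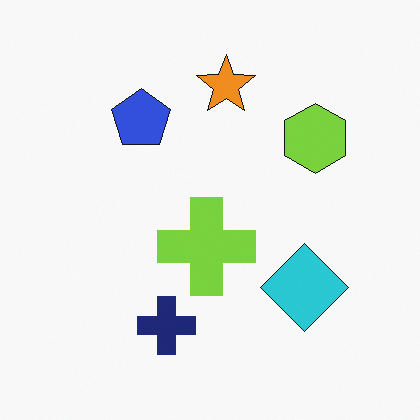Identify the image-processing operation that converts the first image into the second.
The transformation is: overlaid with an additional lime cross.

A lime cross appears in the second image that is absent from the first.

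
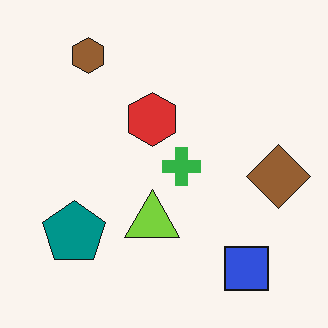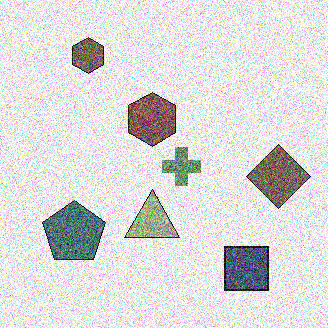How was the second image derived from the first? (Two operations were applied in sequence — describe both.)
This is the original image heavily desaturated, then degraded with heavy additive noise.

All colors are more muted and greyish — a global saturation change. Random speckle covers the whole image, including the flat background.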